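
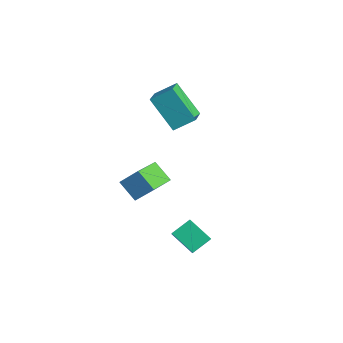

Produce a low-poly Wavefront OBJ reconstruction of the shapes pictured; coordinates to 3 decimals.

v 2.062 -1.996 -1.755
v 2.108 -1.001 -1.18
v 3.203 -1.582 -2.565
v 3.25 -0.587 -1.99
v 2.87 -2.533 -0.89
v 2.917 -1.538 -0.315
v 4.012 -2.119 -1.7
v 4.058 -1.124 -1.125
v -3.977 1.052 3.537
v -2.85 0.032 4.152
v -3.462 2.038 4.228
v -2.335 1.018 4.844
v -2.645 1.522 1.876
v -1.518 0.502 2.492
v -2.13 2.508 2.568
v -1.003 1.488 3.183
v 0.49 -3.015 0.123
v -0.471 -3.265 0.947
v -0.462 -1.419 -0.502
v -1.422 -1.669 0.322
v 1.062 -2.331 0.998
v 0.102 -2.581 1.822
v 0.111 -0.735 0.373
v -0.85 -0.985 1.197
f 2 4 1
f 5 2 1
f 1 4 3
f 3 5 1
f 2 8 4
f 6 2 5
f 6 8 2
f 4 8 3
f 7 5 3
f 3 8 7
f 7 6 5
f 8 6 7
f 10 12 9
f 13 10 9
f 9 12 11
f 11 13 9
f 10 16 12
f 14 10 13
f 14 16 10
f 12 16 11
f 15 13 11
f 11 16 15
f 15 14 13
f 16 14 15
f 18 20 17
f 21 18 17
f 17 20 19
f 19 21 17
f 18 24 20
f 22 18 21
f 22 24 18
f 20 24 19
f 23 21 19
f 19 24 23
f 23 22 21
f 24 22 23



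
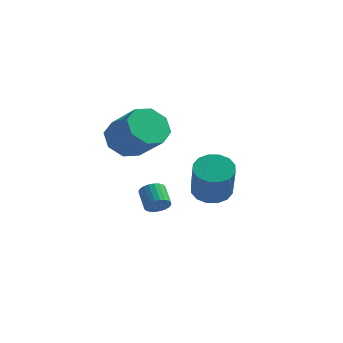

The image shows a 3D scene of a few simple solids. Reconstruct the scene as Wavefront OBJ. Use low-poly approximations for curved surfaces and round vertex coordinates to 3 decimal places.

v -3.326 2.683 -2.348
v -2.924 2.614 -1.881
v -3.572 3.268 -1.226
v -3.974 3.337 -1.692
v -2.836 2.811 -1.991
v -3.484 3.465 -1.335
v -2.822 2.989 -2.154
v -3.47 3.643 -1.499
v -2.886 3.119 -2.348
v -3.534 3.774 -1.693
v -3.016 3.184 -2.541
v -3.664 3.838 -1.886
v -3.194 3.172 -2.705
v -3.842 3.826 -2.05
v -3.391 3.086 -2.814
v -4.039 3.74 -2.159
v -3.579 2.938 -2.853
v -4.227 3.592 -2.198
v -3.728 2.752 -2.814
v -4.376 3.406 -2.159
v -3.816 2.555 -2.705
v -4.464 3.209 -2.049
v -3.83 2.377 -2.541
v -4.478 3.031 -1.886
v -3.766 2.246 -2.347
v -4.414 2.901 -1.692
v -3.636 2.182 -2.154
v -4.284 2.836 -1.499
v -3.458 2.194 -1.99
v -4.106 2.848 -1.335
v -3.261 2.28 -1.881
v -3.909 2.934 -1.226
v -3.073 2.428 -1.842
v -3.721 3.082 -1.187
v -0.555 2.486 -0.733
v 0.321 2.75 -0.898
v 0.972 1.677 0.849
v 0.095 1.414 1.013
v 0.138 3.095 -0.617
v 0.788 2.023 1.129
v -0.231 3.278 -0.368
v 0.419 2.205 1.378
v -0.687 3.248 -0.216
v -0.037 2.176 1.53
v -1.108 3.014 -0.203
v -0.457 1.942 1.543
v -1.38 2.639 -0.332
v -0.73 1.567 1.414
v -1.432 2.223 -0.569
v -0.781 1.15 1.178
v -1.248 1.877 -0.849
v -0.598 0.805 0.897
v -0.879 1.695 -1.098
v -0.229 0.622 0.648
v -0.423 1.724 -1.25
v 0.227 0.652 0.496
v -0.003 1.958 -1.263
v 0.648 0.886 0.483
v 0.27 2.333 -1.134
v 0.92 1.261 0.612
v -3.783 0.657 2.311
v -3.104 0.639 1.458
v -1.638 0.086 2.637
v -2.317 0.103 3.489
v -3.125 1.384 1.834
v -1.66 0.83 3.013
v -3.531 1.702 2.489
v -2.066 1.149 3.668
v -4.085 1.409 3.04
v -2.62 0.855 4.218
v -4.462 0.674 3.163
v -2.996 0.121 4.342
v -4.44 -0.07 2.787
v -2.975 -0.624 3.966
v -4.034 -0.389 2.132
v -2.569 -0.942 3.311
v -3.48 -0.095 1.582
v -2.015 -0.649 2.76
f 2 1 5
f 2 5 3
f 3 5 6
f 3 6 4
f 5 1 7
f 5 7 6
f 6 7 8
f 6 8 4
f 7 1 9
f 7 9 8
f 8 9 10
f 8 10 4
f 9 1 11
f 9 11 10
f 10 11 12
f 10 12 4
f 11 1 13
f 11 13 12
f 12 13 14
f 12 14 4
f 13 1 15
f 13 15 14
f 14 15 16
f 14 16 4
f 15 1 17
f 15 17 16
f 16 17 18
f 16 18 4
f 17 1 19
f 17 19 18
f 18 19 20
f 18 20 4
f 19 1 21
f 19 21 20
f 20 21 22
f 20 22 4
f 21 1 23
f 21 23 22
f 22 23 24
f 22 24 4
f 23 1 25
f 23 25 24
f 24 25 26
f 24 26 4
f 25 1 27
f 25 27 26
f 26 27 28
f 26 28 4
f 27 1 29
f 27 29 28
f 28 29 30
f 28 30 4
f 29 1 31
f 29 31 30
f 30 31 32
f 30 32 4
f 31 1 33
f 31 33 32
f 32 33 34
f 32 34 4
f 33 1 2
f 33 2 34
f 34 2 3
f 34 3 4
f 36 35 39
f 36 39 37
f 37 39 40
f 37 40 38
f 39 35 41
f 39 41 40
f 40 41 42
f 40 42 38
f 41 35 43
f 41 43 42
f 42 43 44
f 42 44 38
f 43 35 45
f 43 45 44
f 44 45 46
f 44 46 38
f 45 35 47
f 45 47 46
f 46 47 48
f 46 48 38
f 47 35 49
f 47 49 48
f 48 49 50
f 48 50 38
f 49 35 51
f 49 51 50
f 50 51 52
f 50 52 38
f 51 35 53
f 51 53 52
f 52 53 54
f 52 54 38
f 53 35 55
f 53 55 54
f 54 55 56
f 54 56 38
f 55 35 57
f 55 57 56
f 56 57 58
f 56 58 38
f 57 35 59
f 57 59 58
f 58 59 60
f 58 60 38
f 59 35 36
f 59 36 60
f 60 36 37
f 60 37 38
f 62 61 65
f 62 65 63
f 63 65 66
f 63 66 64
f 65 61 67
f 65 67 66
f 66 67 68
f 66 68 64
f 67 61 69
f 67 69 68
f 68 69 70
f 68 70 64
f 69 61 71
f 69 71 70
f 70 71 72
f 70 72 64
f 71 61 73
f 71 73 72
f 72 73 74
f 72 74 64
f 73 61 75
f 73 75 74
f 74 75 76
f 74 76 64
f 75 61 77
f 75 77 76
f 76 77 78
f 76 78 64
f 77 61 62
f 77 62 78
f 78 62 63
f 78 63 64



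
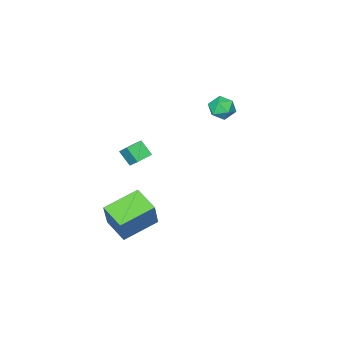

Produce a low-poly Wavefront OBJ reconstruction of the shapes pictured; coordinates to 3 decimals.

v -3.684 -0.889 1.569
v -3.116 -1.174 2.12
v -4.684 -1.426 2.32
v -4.116 -1.711 2.871
v -4.258 -0.885 2.803
v -3.64 -0.553 2.338
v -4.16 -2.047 2.102
v -3.542 -1.715 1.637
v -3.41 -1.89 2.45
v -3.471 -1.171 2.883
v -4.329 -1.429 1.557
v -4.39 -0.71 1.99
v 2.765 -0.942 2.61
v 2.86 -0.236 3.284
v 2.687 -0.227 1.873
v 2.782 0.478 2.546
v 3.718 -0.958 2.494
v 3.813 -0.253 3.167
v 3.64 -0.244 1.756
v 3.735 0.462 2.43
v 1.288 -2.052 -3.435
v 1.964 -1.549 -1.654
v 1.461 -0.549 -3.925
v 2.138 -0.046 -2.145
v 3.302 -2.494 -4.075
v 3.979 -1.991 -2.295
v 3.476 -0.991 -4.566
v 4.152 -0.488 -2.785
f 1 12 6
f 1 6 2
f 1 2 8
f 1 8 11
f 1 11 12
f 2 6 10
f 6 12 5
f 12 11 3
f 11 8 7
f 8 2 9
f 4 10 5
f 4 5 3
f 4 3 7
f 4 7 9
f 4 9 10
f 5 10 6
f 3 5 12
f 7 3 11
f 9 7 8
f 10 9 2
f 14 16 13
f 17 14 13
f 13 16 15
f 15 17 13
f 14 20 16
f 18 14 17
f 18 20 14
f 16 20 15
f 19 17 15
f 15 20 19
f 19 18 17
f 20 18 19
f 22 24 21
f 25 22 21
f 21 24 23
f 23 25 21
f 22 28 24
f 26 22 25
f 26 28 22
f 24 28 23
f 27 25 23
f 23 28 27
f 27 26 25
f 28 26 27



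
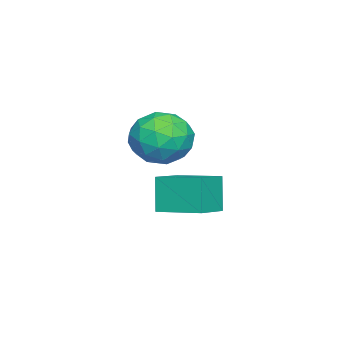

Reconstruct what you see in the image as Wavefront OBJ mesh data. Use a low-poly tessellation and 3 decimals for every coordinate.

v -3.148 3.899 0.843
v -2.57 4.609 0.711
v -2.09 2.951 0.369
v -1.512 3.661 0.237
v -1.754 3.414 1.095
v -2.407 4 1.389
v -2.253 3.56 -0.309
v -2.906 4.146 -0.015
v -2.017 4.4 -0
v -1.708 4.31 0.867
v -2.952 3.25 0.213
v -2.643 3.16 1.08
v -2.951 4.337 0.819
v -1.709 3.223 0.261
v -1.85 3.078 0.766
v -1.511 3.495 0.688
v -2.856 3.979 1.217
v -2.516 4.397 1.139
v -2.036 3.694 1.365
v -2.144 3.163 -0.059
v -1.804 3.581 -0.137
v -3.149 4.065 0.392
v -2.81 4.482 0.314
v -2.624 3.866 -0.285
v -2.287 4.632 0.323
v -1.665 4.075 0.044
v -2.101 4.015 -0.276
v -2.485 4.359 -0.104
v -2.105 4.579 0.833
v -1.484 4.022 0.554
v -1.626 3.876 1.059
v -2.01 4.221 1.231
v -1.78 4.456 0.415
v -3.176 3.538 0.526
v -2.555 2.981 0.247
v -2.65 3.339 -0.151
v -3.034 3.684 0.021
v -2.995 3.485 1.036
v -2.373 2.928 0.757
v -2.175 3.201 1.184
v -2.559 3.545 1.356
v -2.88 3.104 0.665
v -4.411 3.465 -3.027
v -4.809 3.31 -1.905
v -4.182 4.85 -2.754
v -4.58 4.695 -1.633
v -3.36 3.225 -2.687
v -3.758 3.07 -1.566
v -3.131 4.61 -2.415
v -3.529 4.455 -1.293
f 1 38 17
f 38 12 41
f 17 41 6
f 38 41 17
f 1 17 13
f 17 6 18
f 13 18 2
f 17 18 13
f 1 13 22
f 13 2 23
f 22 23 8
f 13 23 22
f 1 22 34
f 22 8 37
f 34 37 11
f 22 37 34
f 1 34 38
f 34 11 42
f 38 42 12
f 34 42 38
f 2 18 29
f 18 6 32
f 29 32 10
f 18 32 29
f 6 41 19
f 41 12 40
f 19 40 5
f 41 40 19
f 12 42 39
f 42 11 35
f 39 35 3
f 42 35 39
f 11 37 36
f 37 8 24
f 36 24 7
f 37 24 36
f 8 23 28
f 23 2 25
f 28 25 9
f 23 25 28
f 4 30 16
f 30 10 31
f 16 31 5
f 30 31 16
f 4 16 14
f 16 5 15
f 14 15 3
f 16 15 14
f 4 14 21
f 14 3 20
f 21 20 7
f 14 20 21
f 4 21 26
f 21 7 27
f 26 27 9
f 21 27 26
f 4 26 30
f 26 9 33
f 30 33 10
f 26 33 30
f 5 31 19
f 31 10 32
f 19 32 6
f 31 32 19
f 3 15 39
f 15 5 40
f 39 40 12
f 15 40 39
f 7 20 36
f 20 3 35
f 36 35 11
f 20 35 36
f 9 27 28
f 27 7 24
f 28 24 8
f 27 24 28
f 10 33 29
f 33 9 25
f 29 25 2
f 33 25 29
f 44 46 43
f 47 44 43
f 43 46 45
f 45 47 43
f 44 50 46
f 48 44 47
f 48 50 44
f 46 50 45
f 49 47 45
f 45 50 49
f 49 48 47
f 50 48 49



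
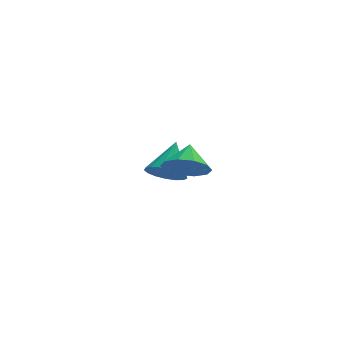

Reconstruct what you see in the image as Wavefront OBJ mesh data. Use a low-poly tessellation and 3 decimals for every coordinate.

v 1.345 -1.435 3.308
v 2.071 -1.944 3.725
v 1.595 -0.485 4.032
v 2.3 -1.644 3.251
v 2.164 -1.264 2.8
v 1.715 -0.95 2.542
v 1.125 -0.821 2.577
v 0.618 -0.926 2.892
v 0.389 -1.226 3.366
v 0.525 -1.606 3.817
v 0.974 -1.92 4.075
v 1.564 -2.049 4.04
v 1.044 3.307 0.189
v 1.833 2.863 0.275
v 1.596 4.513 1.331
v 1.905 3.141 -0.052
v 1.78 3.457 -0.325
v 1.485 3.738 -0.48
v 1.09 3.921 -0.481
v 0.684 3.963 -0.329
v 0.36 3.855 -0.058
v 0.193 3.621 0.269
v 0.221 3.316 0.578
v 0.437 3.008 0.798
v 0.792 2.769 0.879
v 1.205 2.653 0.801
v 1.581 2.687 0.583
f 2 1 4
f 2 4 3
f 4 1 5
f 4 5 3
f 5 1 6
f 5 6 3
f 6 1 7
f 6 7 3
f 7 1 8
f 7 8 3
f 8 1 9
f 8 9 3
f 9 1 10
f 9 10 3
f 10 1 11
f 10 11 3
f 11 1 12
f 11 12 3
f 12 1 2
f 12 2 3
f 14 13 16
f 14 16 15
f 16 13 17
f 16 17 15
f 17 13 18
f 17 18 15
f 18 13 19
f 18 19 15
f 19 13 20
f 19 20 15
f 20 13 21
f 20 21 15
f 21 13 22
f 21 22 15
f 22 13 23
f 22 23 15
f 23 13 24
f 23 24 15
f 24 13 25
f 24 25 15
f 25 13 26
f 25 26 15
f 26 13 27
f 26 27 15
f 27 13 14
f 27 14 15



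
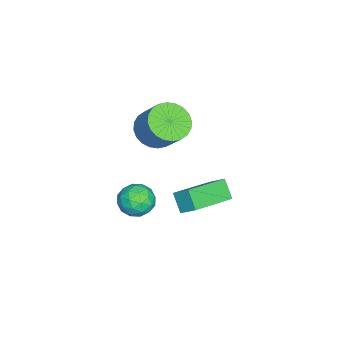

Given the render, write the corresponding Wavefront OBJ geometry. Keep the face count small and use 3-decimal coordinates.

v 0.711 -0.265 -0.872
v 0.931 0.366 -0.33
v -0.891 0.739 -1.39
v -0.671 1.37 -0.849
v 1.191 0.15 -1.551
v 1.411 0.781 -1.01
v -0.411 1.154 -2.07
v -0.191 1.785 -1.528
v 2.176 -0.792 0.093
v 2.709 -1.24 -0.23
v 1.291 -1.38 -0.55
v 1.824 -1.828 -0.873
v 1.663 -1.901 -0.126
v 2.209 -1.538 0.271
v 1.791 -1.082 -1.051
v 2.337 -0.719 -0.654
v 2.471 -1.419 -0.937
v 2.392 -1.926 -0.365
v 1.608 -0.694 -0.415
v 1.529 -1.201 0.157
v 2.52 -0.964 -0.012
v 1.48 -1.656 -0.768
v 1.385 -1.699 -0.329
v 1.698 -1.962 -0.519
v 2.226 -1.139 0.283
v 2.539 -1.403 0.093
v 1.925 -1.791 0.154
v 1.461 -1.217 -0.873
v 1.774 -1.481 -1.063
v 2.302 -0.658 -0.261
v 2.615 -0.921 -0.451
v 2.075 -0.829 -0.934
v 2.693 -1.333 -0.617
v 2.174 -1.679 -0.996
v 2.154 -1.241 -1.1
v 2.475 -1.027 -0.866
v 2.647 -1.631 -0.281
v 2.127 -1.976 -0.66
v 2.032 -2.019 -0.221
v 2.353 -1.806 0.013
v 2.507 -1.736 -0.697
v 1.873 -0.644 -0.12
v 1.353 -0.989 -0.499
v 1.647 -0.814 -0.793
v 1.968 -0.601 -0.559
v 1.826 -0.941 0.216
v 1.307 -1.287 -0.163
v 1.525 -1.593 0.086
v 1.846 -1.379 0.32
v 1.493 -0.884 -0.083
v -2.763 -1.914 -0.348
v -1.949 -1.922 -0.777
v -1.364 -1.175 0.319
v -2.177 -1.166 0.748
v -2.093 -1.619 -0.906
v -1.508 -0.872 0.19
v -2.339 -1.362 -0.95
v -1.754 -0.615 0.146
v -2.65 -1.188 -0.903
v -2.064 -0.441 0.194
v -2.977 -1.125 -0.771
v -2.392 -0.378 0.325
v -3.273 -1.182 -0.574
v -2.687 -0.435 0.522
v -3.49 -1.35 -0.344
v -2.905 -0.603 0.753
v -3.597 -1.604 -0.114
v -3.012 -0.857 0.983
v -3.576 -1.905 0.081
v -2.991 -1.158 1.177
v -3.432 -2.208 0.21
v -2.847 -1.461 1.306
v -3.186 -2.465 0.254
v -2.601 -1.718 1.35
v -2.876 -2.639 0.206
v -2.29 -1.892 1.303
v -2.548 -2.702 0.075
v -1.963 -1.955 1.171
v -2.253 -2.645 -0.122
v -1.667 -1.898 0.974
v -2.035 -2.477 -0.353
v -1.45 -1.73 0.744
v -1.928 -2.223 -0.583
v -1.343 -1.476 0.514
f 2 4 1
f 5 2 1
f 1 4 3
f 3 5 1
f 2 8 4
f 6 2 5
f 6 8 2
f 4 8 3
f 7 5 3
f 3 8 7
f 7 6 5
f 8 6 7
f 9 46 25
f 46 20 49
f 25 49 14
f 46 49 25
f 9 25 21
f 25 14 26
f 21 26 10
f 25 26 21
f 9 21 30
f 21 10 31
f 30 31 16
f 21 31 30
f 9 30 42
f 30 16 45
f 42 45 19
f 30 45 42
f 9 42 46
f 42 19 50
f 46 50 20
f 42 50 46
f 10 26 37
f 26 14 40
f 37 40 18
f 26 40 37
f 14 49 27
f 49 20 48
f 27 48 13
f 49 48 27
f 20 50 47
f 50 19 43
f 47 43 11
f 50 43 47
f 19 45 44
f 45 16 32
f 44 32 15
f 45 32 44
f 16 31 36
f 31 10 33
f 36 33 17
f 31 33 36
f 12 38 24
f 38 18 39
f 24 39 13
f 38 39 24
f 12 24 22
f 24 13 23
f 22 23 11
f 24 23 22
f 12 22 29
f 22 11 28
f 29 28 15
f 22 28 29
f 12 29 34
f 29 15 35
f 34 35 17
f 29 35 34
f 12 34 38
f 34 17 41
f 38 41 18
f 34 41 38
f 13 39 27
f 39 18 40
f 27 40 14
f 39 40 27
f 11 23 47
f 23 13 48
f 47 48 20
f 23 48 47
f 15 28 44
f 28 11 43
f 44 43 19
f 28 43 44
f 17 35 36
f 35 15 32
f 36 32 16
f 35 32 36
f 18 41 37
f 41 17 33
f 37 33 10
f 41 33 37
f 52 51 55
f 52 55 53
f 53 55 56
f 53 56 54
f 55 51 57
f 55 57 56
f 56 57 58
f 56 58 54
f 57 51 59
f 57 59 58
f 58 59 60
f 58 60 54
f 59 51 61
f 59 61 60
f 60 61 62
f 60 62 54
f 61 51 63
f 61 63 62
f 62 63 64
f 62 64 54
f 63 51 65
f 63 65 64
f 64 65 66
f 64 66 54
f 65 51 67
f 65 67 66
f 66 67 68
f 66 68 54
f 67 51 69
f 67 69 68
f 68 69 70
f 68 70 54
f 69 51 71
f 69 71 70
f 70 71 72
f 70 72 54
f 71 51 73
f 71 73 72
f 72 73 74
f 72 74 54
f 73 51 75
f 73 75 74
f 74 75 76
f 74 76 54
f 75 51 77
f 75 77 76
f 76 77 78
f 76 78 54
f 77 51 79
f 77 79 78
f 78 79 80
f 78 80 54
f 79 51 81
f 79 81 80
f 80 81 82
f 80 82 54
f 81 51 83
f 81 83 82
f 82 83 84
f 82 84 54
f 83 51 52
f 83 52 84
f 84 52 53
f 84 53 54



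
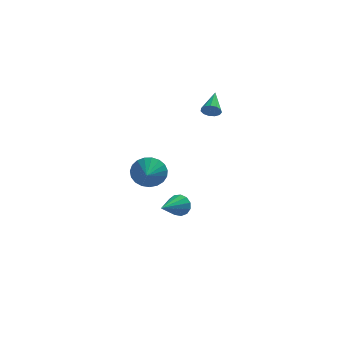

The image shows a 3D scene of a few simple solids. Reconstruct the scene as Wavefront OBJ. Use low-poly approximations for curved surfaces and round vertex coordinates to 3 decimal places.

v -1.735 0.222 -0.184
v -1.307 -0.088 -0.986
v -1.805 -0.982 0.244
v -0.995 -0.021 -0.746
v -0.811 0.089 -0.409
v -0.787 0.221 -0.033
v -0.927 0.353 0.317
v -1.206 0.463 0.58
v -1.577 0.531 0.711
v -1.975 0.546 0.687
v -2.332 0.505 0.513
v -2.585 0.414 0.218
v -2.692 0.291 -0.147
v -2.633 0.155 -0.518
v -2.419 0.032 -0.831
v -2.086 -0.059 -1.032
v -1.693 -0.102 -1.087
v 1.396 2.175 3.256
v 1.83 2.262 2.931
v 1.604 3.545 3.904
v 1.584 2.372 2.778
v 1.278 2.419 2.778
v 1.009 2.388 2.929
v 0.863 2.29 3.184
v 0.886 2.155 3.462
v 1.071 2.026 3.675
v 1.359 1.945 3.754
v 1.659 1.936 3.676
v 1.875 2.004 3.464
v 1.939 2.125 3.186
v -0.233 2.572 -4.019
v 0.16 2.585 -3.428
v -1.147 1.108 -3.381
v -0.159 2.815 -3.356
v -0.502 2.968 -3.496
v -0.758 2.996 -3.801
v -0.848 2.888 -4.176
v -0.743 2.68 -4.501
v -0.475 2.438 -4.673
v -0.131 2.238 -4.638
v 0.182 2.144 -4.406
v 0.362 2.185 -4.051
v 0.354 2.35 -3.687
f 2 1 4
f 2 4 3
f 4 1 5
f 4 5 3
f 5 1 6
f 5 6 3
f 6 1 7
f 6 7 3
f 7 1 8
f 7 8 3
f 8 1 9
f 8 9 3
f 9 1 10
f 9 10 3
f 10 1 11
f 10 11 3
f 11 1 12
f 11 12 3
f 12 1 13
f 12 13 3
f 13 1 14
f 13 14 3
f 14 1 15
f 14 15 3
f 15 1 16
f 15 16 3
f 16 1 17
f 16 17 3
f 17 1 2
f 17 2 3
f 19 18 21
f 19 21 20
f 21 18 22
f 21 22 20
f 22 18 23
f 22 23 20
f 23 18 24
f 23 24 20
f 24 18 25
f 24 25 20
f 25 18 26
f 25 26 20
f 26 18 27
f 26 27 20
f 27 18 28
f 27 28 20
f 28 18 29
f 28 29 20
f 29 18 30
f 29 30 20
f 30 18 19
f 30 19 20
f 32 31 34
f 32 34 33
f 34 31 35
f 34 35 33
f 35 31 36
f 35 36 33
f 36 31 37
f 36 37 33
f 37 31 38
f 37 38 33
f 38 31 39
f 38 39 33
f 39 31 40
f 39 40 33
f 40 31 41
f 40 41 33
f 41 31 42
f 41 42 33
f 42 31 43
f 42 43 33
f 43 31 32
f 43 32 33



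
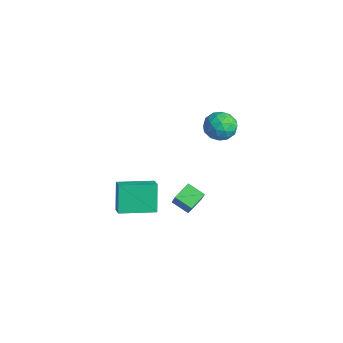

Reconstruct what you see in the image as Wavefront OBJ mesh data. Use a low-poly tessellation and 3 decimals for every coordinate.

v 2.445 4.598 3.746
v 3.213 4.004 3.632
v 1.467 3.396 3.428
v 2.235 2.802 3.314
v 2.011 3.146 4.201
v 2.616 3.889 4.398
v 2.064 3.511 2.662
v 2.669 4.254 2.859
v 2.978 3.331 2.962
v 2.945 3.106 3.913
v 1.735 4.294 3.147
v 1.702 4.069 4.098
v 2.915 4.407 3.717
v 1.765 2.993 3.343
v 1.633 3.196 3.864
v 2.085 2.847 3.797
v 2.564 4.339 4.167
v 3.015 3.99 4.1
v 2.309 3.486 4.434
v 1.665 3.41 2.96
v 2.116 3.061 2.893
v 2.595 4.553 3.263
v 3.047 4.204 3.196
v 2.371 3.914 2.626
v 3.228 3.662 3.256
v 2.653 2.955 3.069
v 2.553 3.372 2.686
v 2.908 3.809 2.802
v 3.209 3.53 3.815
v 2.634 2.823 3.628
v 2.502 3.026 4.15
v 2.857 3.462 4.265
v 3.07 3.134 3.421
v 2.046 4.577 3.432
v 1.471 3.87 3.245
v 1.823 3.938 2.795
v 2.178 4.374 2.91
v 2.027 4.445 3.991
v 1.452 3.738 3.804
v 1.772 3.591 4.258
v 2.127 4.028 4.374
v 1.61 4.266 3.639
v -0.951 -0.933 -4.326
v -1.726 -0.52 -2.663
v -0.302 1.096 -4.527
v -1.077 1.509 -2.864
v -0.143 -1.149 -3.896
v -0.918 -0.736 -2.233
v 0.506 0.88 -4.097
v -0.269 1.293 -2.434
v 2.446 0.79 -1.62
v 3.11 0.643 -0.607
v 2.029 1.788 -1.201
v 2.693 1.641 -0.188
v 3.287 1.339 -2.092
v 3.951 1.192 -1.079
v 2.87 2.337 -1.673
v 3.534 2.19 -0.66
f 1 38 17
f 38 12 41
f 17 41 6
f 38 41 17
f 1 17 13
f 17 6 18
f 13 18 2
f 17 18 13
f 1 13 22
f 13 2 23
f 22 23 8
f 13 23 22
f 1 22 34
f 22 8 37
f 34 37 11
f 22 37 34
f 1 34 38
f 34 11 42
f 38 42 12
f 34 42 38
f 2 18 29
f 18 6 32
f 29 32 10
f 18 32 29
f 6 41 19
f 41 12 40
f 19 40 5
f 41 40 19
f 12 42 39
f 42 11 35
f 39 35 3
f 42 35 39
f 11 37 36
f 37 8 24
f 36 24 7
f 37 24 36
f 8 23 28
f 23 2 25
f 28 25 9
f 23 25 28
f 4 30 16
f 30 10 31
f 16 31 5
f 30 31 16
f 4 16 14
f 16 5 15
f 14 15 3
f 16 15 14
f 4 14 21
f 14 3 20
f 21 20 7
f 14 20 21
f 4 21 26
f 21 7 27
f 26 27 9
f 21 27 26
f 4 26 30
f 26 9 33
f 30 33 10
f 26 33 30
f 5 31 19
f 31 10 32
f 19 32 6
f 31 32 19
f 3 15 39
f 15 5 40
f 39 40 12
f 15 40 39
f 7 20 36
f 20 3 35
f 36 35 11
f 20 35 36
f 9 27 28
f 27 7 24
f 28 24 8
f 27 24 28
f 10 33 29
f 33 9 25
f 29 25 2
f 33 25 29
f 44 46 43
f 47 44 43
f 43 46 45
f 45 47 43
f 44 50 46
f 48 44 47
f 48 50 44
f 46 50 45
f 49 47 45
f 45 50 49
f 49 48 47
f 50 48 49
f 52 54 51
f 55 52 51
f 51 54 53
f 53 55 51
f 52 58 54
f 56 52 55
f 56 58 52
f 54 58 53
f 57 55 53
f 53 58 57
f 57 56 55
f 58 56 57



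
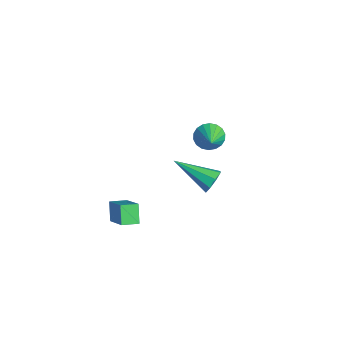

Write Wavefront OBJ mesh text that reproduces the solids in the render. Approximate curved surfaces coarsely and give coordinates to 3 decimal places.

v 4.29 0.626 -0.277
v 4.669 0.61 0.287
v 2.93 -0.746 0.597
v 4.304 0.981 0.303
v 3.931 1.144 -0.022
v 3.768 1.004 -0.495
v 3.911 0.642 -0.841
v 4.275 0.271 -0.857
v 4.648 0.108 -0.533
v 4.811 0.248 -0.059
v -2.253 3.362 -4.186
v -1.79 3.521 -4.831
v -1.087 2.938 -3.454
v -1.788 3.834 -4.652
v -1.878 4.054 -4.381
v -2.043 4.136 -4.071
v -2.249 4.066 -3.784
v -2.455 3.856 -3.576
v -2.622 3.548 -3.489
v -2.716 3.204 -3.54
v -2.717 2.891 -3.719
v -2.627 2.671 -3.991
v -2.463 2.589 -4.3
v -2.257 2.659 -4.588
v -2.05 2.869 -4.795
v -1.883 3.177 -4.882
v 1.944 -3.572 -2.427
v 3.401 -3.573 -1.207
v 2.061 -2.742 -2.566
v 3.518 -2.743 -1.347
v 2.602 -3.797 -3.213
v 4.059 -3.798 -1.994
v 2.719 -2.967 -3.353
v 4.176 -2.968 -2.133
f 2 1 4
f 2 4 3
f 4 1 5
f 4 5 3
f 5 1 6
f 5 6 3
f 6 1 7
f 6 7 3
f 7 1 8
f 7 8 3
f 8 1 9
f 8 9 3
f 9 1 10
f 9 10 3
f 10 1 2
f 10 2 3
f 12 11 14
f 12 14 13
f 14 11 15
f 14 15 13
f 15 11 16
f 15 16 13
f 16 11 17
f 16 17 13
f 17 11 18
f 17 18 13
f 18 11 19
f 18 19 13
f 19 11 20
f 19 20 13
f 20 11 21
f 20 21 13
f 21 11 22
f 21 22 13
f 22 11 23
f 22 23 13
f 23 11 24
f 23 24 13
f 24 11 25
f 24 25 13
f 25 11 26
f 25 26 13
f 26 11 12
f 26 12 13
f 28 30 27
f 31 28 27
f 27 30 29
f 29 31 27
f 28 34 30
f 32 28 31
f 32 34 28
f 30 34 29
f 33 31 29
f 29 34 33
f 33 32 31
f 34 32 33



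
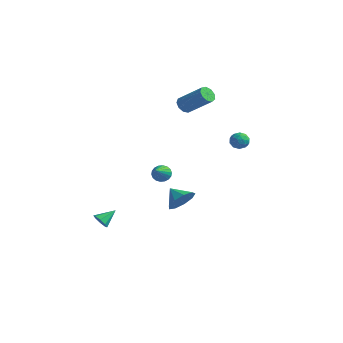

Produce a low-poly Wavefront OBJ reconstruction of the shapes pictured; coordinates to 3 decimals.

v -0.843 3.707 3.248
v -0.501 4.01 2.785
v 1.145 4.235 4.15
v 0.803 3.933 4.612
v -0.736 4.306 3.019
v 0.911 4.532 4.384
v -1.02 4.322 3.36
v 0.626 4.548 4.725
v -1.222 4.051 3.649
v 0.424 4.276 5.013
v -1.247 3.619 3.749
v 0.399 3.844 5.114
v -1.082 3.228 3.616
v 0.564 3.453 4.98
v -0.806 3.061 3.31
v 0.84 3.287 4.674
v -0.547 3.197 2.975
v 1.099 3.423 4.339
v -0.427 3.572 2.768
v 1.22 3.797 4.132
v 2.084 -2.848 1.052
v 2.616 -2.863 0.734
v 2.776 -4.452 2.288
v 2.671 -2.684 0.937
v 2.609 -2.537 1.162
v 2.444 -2.452 1.365
v 2.207 -2.445 1.507
v 1.946 -2.518 1.558
v 1.712 -2.656 1.509
v 1.552 -2.832 1.37
v 1.498 -3.012 1.167
v 1.559 -3.159 0.942
v 1.725 -3.244 0.739
v 1.962 -3.251 0.597
v 2.223 -3.178 0.546
v 2.457 -3.04 0.595
v -1.592 -4.141 -3.778
v -1.315 -4.503 -3.357
v -1.188 -3.119 -3.162
v -1.03 -4.397 -3.721
v -1.074 -4.141 -4.118
v -1.421 -3.885 -4.316
v -1.868 -3.779 -4.198
v -2.154 -3.886 -3.834
v -2.11 -4.142 -3.437
v -1.762 -4.398 -3.24
v 4.037 3.581 1.941
v 4.239 3.241 1.397
v 3.341 2.779 2.183
v 3.543 2.439 1.639
v 3.96 2.517 2.161
v 4.391 3.012 2.011
v 3.189 3.008 1.569
v 3.62 3.503 1.419
v 3.715 2.887 1.166
v 4.191 2.583 1.532
v 3.389 3.437 2.048
v 3.865 3.133 2.414
v 4.199 3.481 1.648
v 3.381 2.539 1.932
v 3.626 2.585 2.239
v 3.745 2.385 1.919
v 4.288 3.347 2.009
v 4.407 3.147 1.689
v 4.243 2.721 2.138
v 3.173 2.873 1.891
v 3.292 2.673 1.571
v 3.835 3.635 1.661
v 3.954 3.435 1.341
v 3.337 3.299 1.442
v 4.01 3.073 1.192
v 3.601 2.602 1.335
v 3.393 2.936 1.293
v 3.646 3.227 1.206
v 4.29 2.895 1.407
v 3.881 2.424 1.55
v 4.126 2.469 1.856
v 4.379 2.76 1.769
v 3.982 2.687 1.272
v 3.699 3.596 2.03
v 3.29 3.125 2.173
v 3.201 3.26 1.811
v 3.454 3.551 1.724
v 3.979 3.418 2.245
v 3.57 2.947 2.388
v 3.934 2.793 2.374
v 4.187 3.084 2.287
v 3.598 3.333 2.308
v 0.262 1.889 -4.258
v 0.697 1.487 -3.392
v -0.822 2.131 -3.602
v 0.831 2.191 -3.43
v 0.699 2.754 -3.856
v 0.362 2.912 -4.47
v -0.022 2.592 -4.985
v -0.273 1.942 -5.16
v -0.274 1.268 -4.914
v -0.024 0.884 -4.36
v 0.359 0.97 -3.759
f 2 1 5
f 2 5 3
f 3 5 6
f 3 6 4
f 5 1 7
f 5 7 6
f 6 7 8
f 6 8 4
f 7 1 9
f 7 9 8
f 8 9 10
f 8 10 4
f 9 1 11
f 9 11 10
f 10 11 12
f 10 12 4
f 11 1 13
f 11 13 12
f 12 13 14
f 12 14 4
f 13 1 15
f 13 15 14
f 14 15 16
f 14 16 4
f 15 1 17
f 15 17 16
f 16 17 18
f 16 18 4
f 17 1 19
f 17 19 18
f 18 19 20
f 18 20 4
f 19 1 2
f 19 2 20
f 20 2 3
f 20 3 4
f 22 21 24
f 22 24 23
f 24 21 25
f 24 25 23
f 25 21 26
f 25 26 23
f 26 21 27
f 26 27 23
f 27 21 28
f 27 28 23
f 28 21 29
f 28 29 23
f 29 21 30
f 29 30 23
f 30 21 31
f 30 31 23
f 31 21 32
f 31 32 23
f 32 21 33
f 32 33 23
f 33 21 34
f 33 34 23
f 34 21 35
f 34 35 23
f 35 21 36
f 35 36 23
f 36 21 22
f 36 22 23
f 38 37 40
f 38 40 39
f 40 37 41
f 40 41 39
f 41 37 42
f 41 42 39
f 42 37 43
f 42 43 39
f 43 37 44
f 43 44 39
f 44 37 45
f 44 45 39
f 45 37 46
f 45 46 39
f 46 37 38
f 46 38 39
f 47 84 63
f 84 58 87
f 63 87 52
f 84 87 63
f 47 63 59
f 63 52 64
f 59 64 48
f 63 64 59
f 47 59 68
f 59 48 69
f 68 69 54
f 59 69 68
f 47 68 80
f 68 54 83
f 80 83 57
f 68 83 80
f 47 80 84
f 80 57 88
f 84 88 58
f 80 88 84
f 48 64 75
f 64 52 78
f 75 78 56
f 64 78 75
f 52 87 65
f 87 58 86
f 65 86 51
f 87 86 65
f 58 88 85
f 88 57 81
f 85 81 49
f 88 81 85
f 57 83 82
f 83 54 70
f 82 70 53
f 83 70 82
f 54 69 74
f 69 48 71
f 74 71 55
f 69 71 74
f 50 76 62
f 76 56 77
f 62 77 51
f 76 77 62
f 50 62 60
f 62 51 61
f 60 61 49
f 62 61 60
f 50 60 67
f 60 49 66
f 67 66 53
f 60 66 67
f 50 67 72
f 67 53 73
f 72 73 55
f 67 73 72
f 50 72 76
f 72 55 79
f 76 79 56
f 72 79 76
f 51 77 65
f 77 56 78
f 65 78 52
f 77 78 65
f 49 61 85
f 61 51 86
f 85 86 58
f 61 86 85
f 53 66 82
f 66 49 81
f 82 81 57
f 66 81 82
f 55 73 74
f 73 53 70
f 74 70 54
f 73 70 74
f 56 79 75
f 79 55 71
f 75 71 48
f 79 71 75
f 90 89 92
f 90 92 91
f 92 89 93
f 92 93 91
f 93 89 94
f 93 94 91
f 94 89 95
f 94 95 91
f 95 89 96
f 95 96 91
f 96 89 97
f 96 97 91
f 97 89 98
f 97 98 91
f 98 89 99
f 98 99 91
f 99 89 90
f 99 90 91



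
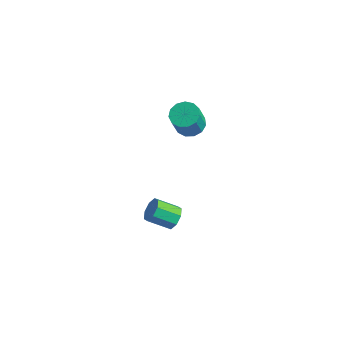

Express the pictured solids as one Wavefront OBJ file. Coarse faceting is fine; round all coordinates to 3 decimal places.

v 0.432 -2.287 -4.274
v 0.932 -2.29 -3.688
v 0.028 -3.175 -2.92
v -0.472 -3.173 -3.506
v 0.539 -1.853 -3.647
v -0.365 -2.738 -2.879
v 0.083 -1.67 -3.973
v -0.821 -2.556 -3.205
v -0.168 -1.849 -4.475
v -1.072 -2.735 -3.707
v -0.068 -2.285 -4.86
v -0.972 -3.17 -4.092
v 0.325 -2.722 -4.901
v -0.579 -3.607 -4.133
v 0.781 -2.904 -4.575
v -0.123 -3.79 -3.807
v 1.032 -2.725 -4.073
v 0.128 -3.611 -3.305
v -0.354 -0.298 2.284
v 0.382 0.136 2.381
v 0.57 -0.507 3.833
v -0.166 -0.942 3.736
v 0.031 0.422 2.553
v 0.219 -0.221 4.006
v -0.442 0.48 2.639
v -0.254 -0.164 4.092
v -0.888 0.29 2.613
v -0.7 -0.353 4.066
v -1.163 -0.086 2.482
v -0.975 -0.729 3.935
v -1.182 -0.53 2.288
v -0.994 -1.173 3.741
v -0.938 -0.9 2.093
v -0.75 -1.543 3.546
v -0.509 -1.079 1.958
v -0.321 -1.722 3.411
v -0.03 -1.01 1.926
v 0.158 -1.654 3.379
v 0.346 -0.716 2.008
v 0.534 -1.359 3.461
v 0.499 -0.288 2.178
v 0.687 -0.931 3.631
f 2 1 5
f 2 5 3
f 3 5 6
f 3 6 4
f 5 1 7
f 5 7 6
f 6 7 8
f 6 8 4
f 7 1 9
f 7 9 8
f 8 9 10
f 8 10 4
f 9 1 11
f 9 11 10
f 10 11 12
f 10 12 4
f 11 1 13
f 11 13 12
f 12 13 14
f 12 14 4
f 13 1 15
f 13 15 14
f 14 15 16
f 14 16 4
f 15 1 17
f 15 17 16
f 16 17 18
f 16 18 4
f 17 1 2
f 17 2 18
f 18 2 3
f 18 3 4
f 20 19 23
f 20 23 21
f 21 23 24
f 21 24 22
f 23 19 25
f 23 25 24
f 24 25 26
f 24 26 22
f 25 19 27
f 25 27 26
f 26 27 28
f 26 28 22
f 27 19 29
f 27 29 28
f 28 29 30
f 28 30 22
f 29 19 31
f 29 31 30
f 30 31 32
f 30 32 22
f 31 19 33
f 31 33 32
f 32 33 34
f 32 34 22
f 33 19 35
f 33 35 34
f 34 35 36
f 34 36 22
f 35 19 37
f 35 37 36
f 36 37 38
f 36 38 22
f 37 19 39
f 37 39 38
f 38 39 40
f 38 40 22
f 39 19 41
f 39 41 40
f 40 41 42
f 40 42 22
f 41 19 20
f 41 20 42
f 42 20 21
f 42 21 22



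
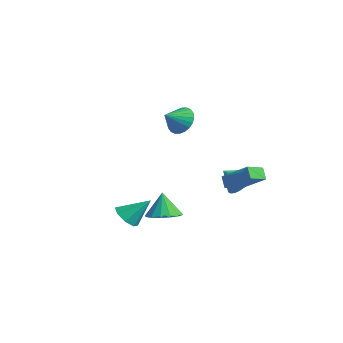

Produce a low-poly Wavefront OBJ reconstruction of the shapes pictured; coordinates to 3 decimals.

v 0.49 1.937 -0.717
v 2.112 2.734 0.483
v 0.202 3.066 -1.078
v 1.824 3.863 0.122
v 1.036 1.857 -1.402
v 2.658 2.654 -0.202
v 0.748 2.986 -1.763
v 2.37 3.783 -0.563
v 0.046 -1.457 -3.351
v 0.653 -0.558 -3.245
v -0.346 -1.383 -1.729
v 0.137 -0.371 -3.378
v -0.403 -0.476 -3.504
v -0.823 -0.843 -3.589
v -1.01 -1.375 -3.61
v -0.914 -1.929 -3.561
v -0.561 -2.356 -3.456
v -0.046 -2.543 -3.323
v 0.494 -2.439 -3.198
v 0.914 -2.071 -3.113
v 1.101 -1.539 -3.092
v 1.006 -0.985 -3.141
v -0.771 3.793 -1.889
v -0.203 4.344 -1.168
v -1.009 2.787 -0.931
v -0.587 4.497 -1.104
v -0.998 4.542 -1.159
v -1.375 4.473 -1.325
v -1.66 4.301 -1.577
v -1.809 4.051 -1.877
v -1.8 3.762 -2.178
v -1.635 3.478 -2.436
v -1.338 3.242 -2.61
v -0.954 3.09 -2.674
v -0.543 3.045 -2.619
v -0.166 3.114 -2.453
v 0.118 3.286 -2.201
v 0.268 3.535 -1.901
v 0.259 3.824 -1.6
v 0.094 4.108 -1.342
v -3.619 1.306 2.454
v -2.779 1.762 2.888
v -3.341 0.134 3.146
v -3.07 1.854 3.161
v -3.444 1.863 3.327
v -3.846 1.787 3.359
v -4.212 1.638 3.254
v -4.489 1.438 3.027
v -4.633 1.219 2.713
v -4.623 1.012 2.359
v -4.46 0.85 2.02
v -4.169 0.758 1.747
v -3.794 0.749 1.581
v -3.393 0.825 1.548
v -3.026 0.975 1.653
v -2.75 1.174 1.88
v -2.606 1.394 2.195
v -2.616 1.601 2.548
v 1.295 -4.302 -2.46
v 2.076 -4.225 -2.922
v 1.925 -3.118 -1.2
v 1.6 -3.758 -3.123
v 0.946 -3.609 -2.936
v 0.496 -3.866 -2.47
v 0.515 -4.379 -1.999
v 0.991 -4.846 -1.797
v 1.645 -4.994 -1.984
v 2.094 -4.737 -2.45
f 2 4 1
f 5 2 1
f 1 4 3
f 3 5 1
f 2 8 4
f 6 2 5
f 6 8 2
f 4 8 3
f 7 5 3
f 3 8 7
f 7 6 5
f 8 6 7
f 10 9 12
f 10 12 11
f 12 9 13
f 12 13 11
f 13 9 14
f 13 14 11
f 14 9 15
f 14 15 11
f 15 9 16
f 15 16 11
f 16 9 17
f 16 17 11
f 17 9 18
f 17 18 11
f 18 9 19
f 18 19 11
f 19 9 20
f 19 20 11
f 20 9 21
f 20 21 11
f 21 9 22
f 21 22 11
f 22 9 10
f 22 10 11
f 24 23 26
f 24 26 25
f 26 23 27
f 26 27 25
f 27 23 28
f 27 28 25
f 28 23 29
f 28 29 25
f 29 23 30
f 29 30 25
f 30 23 31
f 30 31 25
f 31 23 32
f 31 32 25
f 32 23 33
f 32 33 25
f 33 23 34
f 33 34 25
f 34 23 35
f 34 35 25
f 35 23 36
f 35 36 25
f 36 23 37
f 36 37 25
f 37 23 38
f 37 38 25
f 38 23 39
f 38 39 25
f 39 23 40
f 39 40 25
f 40 23 24
f 40 24 25
f 42 41 44
f 42 44 43
f 44 41 45
f 44 45 43
f 45 41 46
f 45 46 43
f 46 41 47
f 46 47 43
f 47 41 48
f 47 48 43
f 48 41 49
f 48 49 43
f 49 41 50
f 49 50 43
f 50 41 51
f 50 51 43
f 51 41 52
f 51 52 43
f 52 41 53
f 52 53 43
f 53 41 54
f 53 54 43
f 54 41 55
f 54 55 43
f 55 41 56
f 55 56 43
f 56 41 57
f 56 57 43
f 57 41 58
f 57 58 43
f 58 41 42
f 58 42 43
f 60 59 62
f 60 62 61
f 62 59 63
f 62 63 61
f 63 59 64
f 63 64 61
f 64 59 65
f 64 65 61
f 65 59 66
f 65 66 61
f 66 59 67
f 66 67 61
f 67 59 68
f 67 68 61
f 68 59 60
f 68 60 61



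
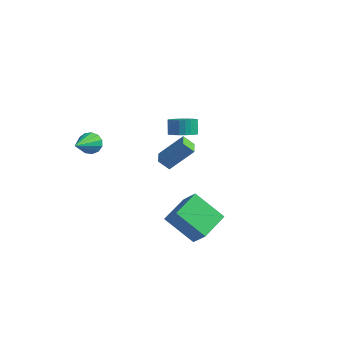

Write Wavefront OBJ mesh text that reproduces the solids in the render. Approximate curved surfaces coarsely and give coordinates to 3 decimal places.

v 2.308 -3.881 -0.702
v 3.238 -4.107 0.32
v 2.253 -2.048 -0.246
v 3.183 -2.274 0.776
v 3.937 -3.486 -2.096
v 4.867 -3.712 -1.074
v 3.882 -1.653 -1.64
v 4.812 -1.879 -0.618
v -2.743 2.386 -1.731
v -1.649 3.313 -0.293
v -3.373 3.282 -1.829
v -2.279 4.209 -0.392
v -2.181 2.711 -2.368
v -1.087 3.638 -0.931
v -2.811 3.607 -2.467
v -1.717 4.534 -1.029
v -3.494 -2.834 2.431
v -3.222 -2.456 3.006
v -3.026 -4.726 3.449
v -3.627 -2.514 3.085
v -3.99 -2.674 2.956
v -4.196 -2.884 2.66
v -4.179 -3.078 2.292
v -3.944 -3.194 1.967
v -3.567 -3.196 1.79
v -3.166 -3.083 1.816
v -2.87 -2.891 2.037
v -2.772 -2.68 2.384
v -2.903 -2.518 2.745
v -0.41 1.582 1.98
v 0.321 1.339 2.339
v 0.021 1.735 3.219
v -0.71 1.978 2.86
v 0.4 1.642 2.23
v 0.1 2.038 3.109
v 0.356 1.936 2.083
v 0.056 2.332 2.962
v 0.195 2.176 1.92
v -0.105 2.572 2.799
v -0.058 2.325 1.766
v -0.358 2.721 2.645
v -0.364 2.362 1.645
v -0.664 2.758 2.524
v -0.678 2.279 1.575
v -0.978 2.675 2.454
v -0.951 2.091 1.567
v -1.251 2.487 2.446
v -1.141 1.825 1.621
v -1.441 2.221 2.501
v -1.22 1.522 1.731
v -1.52 1.918 2.61
v -1.176 1.228 1.878
v -1.476 1.624 2.757
v -1.015 0.988 2.041
v -1.315 1.384 2.92
v -0.762 0.839 2.195
v -1.062 1.235 3.074
v -0.456 0.802 2.316
v -0.756 1.198 3.195
v -0.142 0.885 2.386
v -0.442 1.281 3.265
v 0.131 1.073 2.394
v -0.169 1.469 3.273
f 2 4 1
f 5 2 1
f 1 4 3
f 3 5 1
f 2 8 4
f 6 2 5
f 6 8 2
f 4 8 3
f 7 5 3
f 3 8 7
f 7 6 5
f 8 6 7
f 10 12 9
f 13 10 9
f 9 12 11
f 11 13 9
f 10 16 12
f 14 10 13
f 14 16 10
f 12 16 11
f 15 13 11
f 11 16 15
f 15 14 13
f 16 14 15
f 18 17 20
f 18 20 19
f 20 17 21
f 20 21 19
f 21 17 22
f 21 22 19
f 22 17 23
f 22 23 19
f 23 17 24
f 23 24 19
f 24 17 25
f 24 25 19
f 25 17 26
f 25 26 19
f 26 17 27
f 26 27 19
f 27 17 28
f 27 28 19
f 28 17 29
f 28 29 19
f 29 17 18
f 29 18 19
f 31 30 34
f 31 34 32
f 32 34 35
f 32 35 33
f 34 30 36
f 34 36 35
f 35 36 37
f 35 37 33
f 36 30 38
f 36 38 37
f 37 38 39
f 37 39 33
f 38 30 40
f 38 40 39
f 39 40 41
f 39 41 33
f 40 30 42
f 40 42 41
f 41 42 43
f 41 43 33
f 42 30 44
f 42 44 43
f 43 44 45
f 43 45 33
f 44 30 46
f 44 46 45
f 45 46 47
f 45 47 33
f 46 30 48
f 46 48 47
f 47 48 49
f 47 49 33
f 48 30 50
f 48 50 49
f 49 50 51
f 49 51 33
f 50 30 52
f 50 52 51
f 51 52 53
f 51 53 33
f 52 30 54
f 52 54 53
f 53 54 55
f 53 55 33
f 54 30 56
f 54 56 55
f 55 56 57
f 55 57 33
f 56 30 58
f 56 58 57
f 57 58 59
f 57 59 33
f 58 30 60
f 58 60 59
f 59 60 61
f 59 61 33
f 60 30 62
f 60 62 61
f 61 62 63
f 61 63 33
f 62 30 31
f 62 31 63
f 63 31 32
f 63 32 33



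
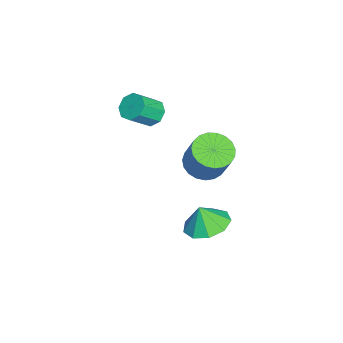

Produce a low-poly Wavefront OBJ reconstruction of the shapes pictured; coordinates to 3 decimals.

v 3.268 -1.245 1.229
v 3.924 -0.79 0.814
v 4.528 -0.381 2.215
v 3.872 -0.835 2.631
v 3.66 -0.528 0.851
v 4.264 -0.119 2.253
v 3.327 -0.39 0.954
v 3.931 0.019 2.356
v 2.985 -0.399 1.105
v 3.589 0.01 2.506
v 2.691 -0.555 1.277
v 3.295 -0.146 2.678
v 2.497 -0.83 1.441
v 3.102 -0.421 2.842
v 2.437 -1.177 1.568
v 3.041 -0.768 2.969
v 2.52 -1.535 1.637
v 3.124 -1.126 3.038
v 2.732 -1.843 1.635
v 3.337 -1.434 3.036
v 3.037 -2.048 1.563
v 3.642 -1.639 2.965
v 3.382 -2.114 1.434
v 3.986 -1.704 2.835
v 3.707 -2.029 1.269
v 4.312 -1.62 2.67
v 3.957 -1.809 1.097
v 4.561 -1.4 2.498
v 4.087 -1.491 0.948
v 4.691 -1.082 2.35
v 4.075 -1.131 0.848
v 4.679 -0.721 2.249
v 3.19 -1.101 -2.977
v 4.099 -1.612 -3.092
v 3.13 -1.439 -1.943
v 4.221 -0.941 -2.866
v 3.861 -0.345 -2.692
v 3.186 -0.103 -2.651
v 2.513 -0.327 -2.763
v 2.156 -0.913 -2.975
v 2.283 -1.587 -3.188
v 2.834 -2.034 -3.303
v 3.552 -2.043 -3.265
v 0.911 -3.566 2.117
v 1.466 -3.177 2.068
v 2.085 -3.945 2.975
v 1.529 -4.334 3.023
v 1.137 -3.009 2.434
v 1.756 -3.777 3.341
v 0.676 -3.167 2.615
v 1.294 -3.936 3.522
v 0.352 -3.559 2.503
v 0.97 -4.328 3.41
v 0.355 -3.955 2.165
v 0.974 -4.723 3.072
v 0.684 -4.123 1.799
v 1.303 -4.891 2.706
v 1.146 -3.964 1.618
v 1.764 -4.733 2.525
v 1.47 -3.572 1.73
v 2.088 -4.341 2.637
f 2 1 5
f 2 5 3
f 3 5 6
f 3 6 4
f 5 1 7
f 5 7 6
f 6 7 8
f 6 8 4
f 7 1 9
f 7 9 8
f 8 9 10
f 8 10 4
f 9 1 11
f 9 11 10
f 10 11 12
f 10 12 4
f 11 1 13
f 11 13 12
f 12 13 14
f 12 14 4
f 13 1 15
f 13 15 14
f 14 15 16
f 14 16 4
f 15 1 17
f 15 17 16
f 16 17 18
f 16 18 4
f 17 1 19
f 17 19 18
f 18 19 20
f 18 20 4
f 19 1 21
f 19 21 20
f 20 21 22
f 20 22 4
f 21 1 23
f 21 23 22
f 22 23 24
f 22 24 4
f 23 1 25
f 23 25 24
f 24 25 26
f 24 26 4
f 25 1 27
f 25 27 26
f 26 27 28
f 26 28 4
f 27 1 29
f 27 29 28
f 28 29 30
f 28 30 4
f 29 1 31
f 29 31 30
f 30 31 32
f 30 32 4
f 31 1 2
f 31 2 32
f 32 2 3
f 32 3 4
f 34 33 36
f 34 36 35
f 36 33 37
f 36 37 35
f 37 33 38
f 37 38 35
f 38 33 39
f 38 39 35
f 39 33 40
f 39 40 35
f 40 33 41
f 40 41 35
f 41 33 42
f 41 42 35
f 42 33 43
f 42 43 35
f 43 33 34
f 43 34 35
f 45 44 48
f 45 48 46
f 46 48 49
f 46 49 47
f 48 44 50
f 48 50 49
f 49 50 51
f 49 51 47
f 50 44 52
f 50 52 51
f 51 52 53
f 51 53 47
f 52 44 54
f 52 54 53
f 53 54 55
f 53 55 47
f 54 44 56
f 54 56 55
f 55 56 57
f 55 57 47
f 56 44 58
f 56 58 57
f 57 58 59
f 57 59 47
f 58 44 60
f 58 60 59
f 59 60 61
f 59 61 47
f 60 44 45
f 60 45 61
f 61 45 46
f 61 46 47



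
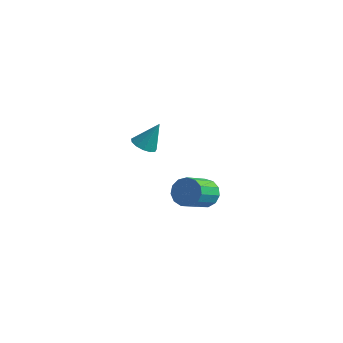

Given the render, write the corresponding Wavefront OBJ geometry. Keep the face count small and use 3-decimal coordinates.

v 1.476 3.844 -3.222
v 2.154 4.166 -2.69
v 2.062 2.537 -1.586
v 1.384 2.216 -2.118
v 1.712 4.334 -2.48
v 1.62 2.705 -1.376
v 1.194 4.347 -2.505
v 1.102 2.718 -1.401
v 0.766 4.2 -2.757
v 0.674 2.571 -1.653
v 0.563 3.94 -3.157
v 0.471 2.311 -2.054
v 0.65 3.65 -3.578
v 0.558 2.021 -2.474
v 1 3.422 -3.886
v 0.908 1.793 -2.782
v 1.5 3.328 -3.983
v 1.408 1.699 -2.879
v 1.993 3.398 -3.838
v 1.901 1.769 -2.734
v 2.322 3.61 -3.498
v 2.23 1.981 -2.394
v 2.382 3.896 -3.07
v 2.29 2.267 -1.966
v 0.814 -0.787 3.145
v 1.487 -0.793 2.89
v 1.346 -0.173 4.535
v 1.331 -0.433 2.791
v 1.01 -0.185 2.804
v 0.627 -0.128 2.925
v 0.304 -0.281 3.116
v 0.142 -0.594 3.317
v 0.194 -0.969 3.463
v 0.443 -1.286 3.508
v 0.809 -1.445 3.438
v 1.178 -1.395 3.275
v 1.43 -1.152 3.071
f 2 1 5
f 2 5 3
f 3 5 6
f 3 6 4
f 5 1 7
f 5 7 6
f 6 7 8
f 6 8 4
f 7 1 9
f 7 9 8
f 8 9 10
f 8 10 4
f 9 1 11
f 9 11 10
f 10 11 12
f 10 12 4
f 11 1 13
f 11 13 12
f 12 13 14
f 12 14 4
f 13 1 15
f 13 15 14
f 14 15 16
f 14 16 4
f 15 1 17
f 15 17 16
f 16 17 18
f 16 18 4
f 17 1 19
f 17 19 18
f 18 19 20
f 18 20 4
f 19 1 21
f 19 21 20
f 20 21 22
f 20 22 4
f 21 1 23
f 21 23 22
f 22 23 24
f 22 24 4
f 23 1 2
f 23 2 24
f 24 2 3
f 24 3 4
f 26 25 28
f 26 28 27
f 28 25 29
f 28 29 27
f 29 25 30
f 29 30 27
f 30 25 31
f 30 31 27
f 31 25 32
f 31 32 27
f 32 25 33
f 32 33 27
f 33 25 34
f 33 34 27
f 34 25 35
f 34 35 27
f 35 25 36
f 35 36 27
f 36 25 37
f 36 37 27
f 37 25 26
f 37 26 27



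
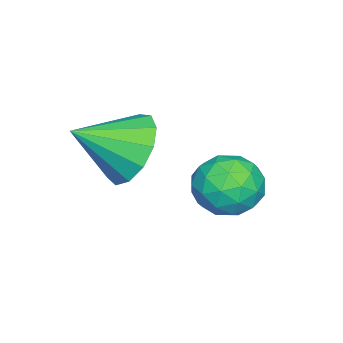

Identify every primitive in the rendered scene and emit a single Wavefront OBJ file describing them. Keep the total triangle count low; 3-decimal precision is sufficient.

v 1.395 3.064 -1.469
v 1.994 2.739 -0.906
v 0.926 1.741 -1.734
v 1.525 1.416 -1.171
v 0.845 1.89 -0.867
v 1.135 2.708 -0.703
v 1.785 1.772 -1.937
v 2.075 2.59 -1.773
v 2.235 1.941 -1.196
v 1.654 2.014 -0.535
v 1.266 2.466 -2.105
v 0.685 2.539 -1.444
v 1.736 3.018 -1.164
v 1.184 1.462 -1.476
v 0.785 1.741 -1.297
v 1.137 1.55 -0.966
v 1.231 3 -1.045
v 1.583 2.809 -0.714
v 0.907 2.31 -0.691
v 1.337 1.671 -1.926
v 1.689 1.48 -1.595
v 1.783 2.93 -1.674
v 2.135 2.739 -1.343
v 2.013 2.17 -1.949
v 2.229 2.358 -1.004
v 1.954 1.58 -1.16
v 2.107 1.789 -1.61
v 2.277 2.27 -1.513
v 1.888 2.401 -0.615
v 1.612 1.623 -0.771
v 1.213 1.902 -0.592
v 1.383 2.382 -0.496
v 2.029 1.931 -0.785
v 1.308 2.857 -1.869
v 1.032 2.079 -2.025
v 1.537 2.098 -2.144
v 1.707 2.578 -2.048
v 0.966 2.9 -1.48
v 0.691 2.122 -1.636
v 0.643 2.21 -1.127
v 0.813 2.691 -1.03
v 0.891 2.549 -1.855
v 3.34 0.772 0.594
v 4.172 1.089 0.185
v 4.1 -0.252 1.346
v 4.106 1.381 0.649
v 3.797 1.479 1.096
v 3.343 1.353 1.384
v 2.888 1.042 1.421
v 2.576 0.646 1.195
v 2.507 0.29 0.779
v 2.703 0.086 0.304
v 3.101 0.101 -0.078
v 3.574 0.328 -0.247
v 3.974 0.697 -0.149
f 1 38 17
f 38 12 41
f 17 41 6
f 38 41 17
f 1 17 13
f 17 6 18
f 13 18 2
f 17 18 13
f 1 13 22
f 13 2 23
f 22 23 8
f 13 23 22
f 1 22 34
f 22 8 37
f 34 37 11
f 22 37 34
f 1 34 38
f 34 11 42
f 38 42 12
f 34 42 38
f 2 18 29
f 18 6 32
f 29 32 10
f 18 32 29
f 6 41 19
f 41 12 40
f 19 40 5
f 41 40 19
f 12 42 39
f 42 11 35
f 39 35 3
f 42 35 39
f 11 37 36
f 37 8 24
f 36 24 7
f 37 24 36
f 8 23 28
f 23 2 25
f 28 25 9
f 23 25 28
f 4 30 16
f 30 10 31
f 16 31 5
f 30 31 16
f 4 16 14
f 16 5 15
f 14 15 3
f 16 15 14
f 4 14 21
f 14 3 20
f 21 20 7
f 14 20 21
f 4 21 26
f 21 7 27
f 26 27 9
f 21 27 26
f 4 26 30
f 26 9 33
f 30 33 10
f 26 33 30
f 5 31 19
f 31 10 32
f 19 32 6
f 31 32 19
f 3 15 39
f 15 5 40
f 39 40 12
f 15 40 39
f 7 20 36
f 20 3 35
f 36 35 11
f 20 35 36
f 9 27 28
f 27 7 24
f 28 24 8
f 27 24 28
f 10 33 29
f 33 9 25
f 29 25 2
f 33 25 29
f 44 43 46
f 44 46 45
f 46 43 47
f 46 47 45
f 47 43 48
f 47 48 45
f 48 43 49
f 48 49 45
f 49 43 50
f 49 50 45
f 50 43 51
f 50 51 45
f 51 43 52
f 51 52 45
f 52 43 53
f 52 53 45
f 53 43 54
f 53 54 45
f 54 43 55
f 54 55 45
f 55 43 44
f 55 44 45



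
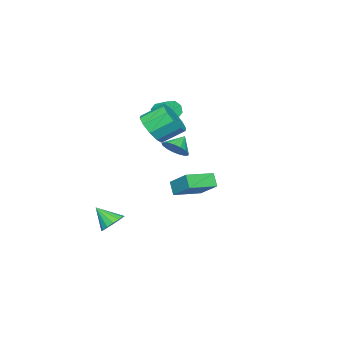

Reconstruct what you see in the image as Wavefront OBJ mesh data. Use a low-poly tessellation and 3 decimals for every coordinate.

v -0.036 0.471 3.487
v 0.455 0.089 4.37
v -0.274 1.106 5.216
v -0.764 1.489 4.333
v 0.837 0.574 4.116
v 0.108 1.591 4.961
v 0.885 1.02 3.621
v 0.157 2.037 4.467
v 0.582 1.256 3.076
v -0.147 2.273 3.921
v 0.043 1.193 2.687
v -0.686 2.21 3.533
v -0.526 0.854 2.604
v -1.255 1.871 3.45
v -0.908 0.369 2.859
v -1.637 1.386 3.704
v -0.957 -0.077 3.353
v -1.685 0.94 4.199
v -0.653 -0.313 3.899
v -1.382 0.704 4.744
v -0.114 -0.25 4.287
v -0.843 0.767 5.133
v -0.251 3.258 0.304
v 0.247 4.583 1.299
v 0.066 3.684 -0.422
v 0.565 5.009 0.572
v 1.235 2.531 0.528
v 1.734 3.856 1.522
v 1.553 2.957 -0.199
v 2.051 4.282 0.796
v -3.297 -1.179 3.414
v -2.918 -1.051 2.902
v -2.603 -0.014 3.394
v -2.983 -0.141 3.906
v -3.382 -0.882 2.842
v -3.067 0.155 3.334
v -3.796 -0.886 3.117
v -3.482 0.151 3.609
v -3.918 -1.062 3.566
v -3.604 -0.025 4.058
v -3.677 -1.306 3.926
v -3.362 -0.269 4.418
v -3.213 -1.475 3.986
v -2.898 -0.438 4.478
v -2.798 -1.471 3.711
v -2.484 -0.434 4.203
v -2.676 -1.295 3.262
v -2.362 -0.258 3.754
v -2.058 0.635 1.412
v -1.631 0.154 1.953
v -2.862 0.725 2.128
v -1.511 0.527 2.041
v -1.516 0.925 1.985
v -1.645 1.257 1.797
v -1.869 1.446 1.522
v -2.136 1.449 1.221
v -2.385 1.266 0.965
v -2.559 0.938 0.81
v -2.619 0.54 0.794
v -2.55 0.165 0.919
v -2.368 -0.103 1.158
v -2.115 -0.202 1.454
v -1.849 -0.109 1.741
v 1.844 -0.708 -3.105
v 2.607 -0.524 -3.016
v 1.976 -1.732 -2.115
v 2.409 -0.289 -2.746
v 2.06 -0.166 -2.573
v 1.653 -0.188 -2.542
v 1.297 -0.35 -2.662
v 1.088 -0.608 -2.901
v 1.081 -0.893 -3.194
v 1.279 -1.128 -3.464
v 1.628 -1.251 -3.637
v 2.036 -1.228 -3.668
v 2.391 -1.066 -3.548
v 2.601 -0.809 -3.309
f 2 1 5
f 2 5 3
f 3 5 6
f 3 6 4
f 5 1 7
f 5 7 6
f 6 7 8
f 6 8 4
f 7 1 9
f 7 9 8
f 8 9 10
f 8 10 4
f 9 1 11
f 9 11 10
f 10 11 12
f 10 12 4
f 11 1 13
f 11 13 12
f 12 13 14
f 12 14 4
f 13 1 15
f 13 15 14
f 14 15 16
f 14 16 4
f 15 1 17
f 15 17 16
f 16 17 18
f 16 18 4
f 17 1 19
f 17 19 18
f 18 19 20
f 18 20 4
f 19 1 21
f 19 21 20
f 20 21 22
f 20 22 4
f 21 1 2
f 21 2 22
f 22 2 3
f 22 3 4
f 24 26 23
f 27 24 23
f 23 26 25
f 25 27 23
f 24 30 26
f 28 24 27
f 28 30 24
f 26 30 25
f 29 27 25
f 25 30 29
f 29 28 27
f 30 28 29
f 32 31 35
f 32 35 33
f 33 35 36
f 33 36 34
f 35 31 37
f 35 37 36
f 36 37 38
f 36 38 34
f 37 31 39
f 37 39 38
f 38 39 40
f 38 40 34
f 39 31 41
f 39 41 40
f 40 41 42
f 40 42 34
f 41 31 43
f 41 43 42
f 42 43 44
f 42 44 34
f 43 31 45
f 43 45 44
f 44 45 46
f 44 46 34
f 45 31 47
f 45 47 46
f 46 47 48
f 46 48 34
f 47 31 32
f 47 32 48
f 48 32 33
f 48 33 34
f 50 49 52
f 50 52 51
f 52 49 53
f 52 53 51
f 53 49 54
f 53 54 51
f 54 49 55
f 54 55 51
f 55 49 56
f 55 56 51
f 56 49 57
f 56 57 51
f 57 49 58
f 57 58 51
f 58 49 59
f 58 59 51
f 59 49 60
f 59 60 51
f 60 49 61
f 60 61 51
f 61 49 62
f 61 62 51
f 62 49 63
f 62 63 51
f 63 49 50
f 63 50 51
f 65 64 67
f 65 67 66
f 67 64 68
f 67 68 66
f 68 64 69
f 68 69 66
f 69 64 70
f 69 70 66
f 70 64 71
f 70 71 66
f 71 64 72
f 71 72 66
f 72 64 73
f 72 73 66
f 73 64 74
f 73 74 66
f 74 64 75
f 74 75 66
f 75 64 76
f 75 76 66
f 76 64 77
f 76 77 66
f 77 64 65
f 77 65 66



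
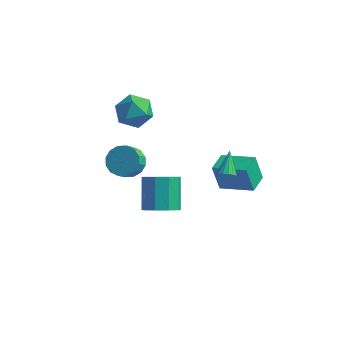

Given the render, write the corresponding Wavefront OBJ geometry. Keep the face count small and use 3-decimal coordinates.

v 1.619 1.273 -3.603
v 1.139 1.29 -1.962
v 1.637 2.612 -3.612
v 1.156 2.63 -1.971
v 3.644 1.25 -3.009
v 3.163 1.268 -1.368
v 3.661 2.59 -3.018
v 3.181 2.607 -1.377
v -0.854 -1.171 -4.318
v 0.176 -1.124 -3.964
v -0.416 0.258 -2.427
v -1.446 0.211 -2.782
v 0.06 -0.599 -4.481
v -0.533 0.783 -2.944
v -0.484 -0.342 -4.922
v -1.076 1.04 -3.385
v -1.201 -0.473 -5.08
v -1.793 0.909 -3.543
v -1.755 -0.931 -4.882
v -2.347 0.452 -3.345
v -1.888 -1.501 -4.42
v -2.48 -0.119 -2.884
v -1.537 -1.917 -3.911
v -2.129 -0.534 -2.374
v -0.866 -1.984 -3.592
v -1.458 -0.602 -2.055
v -0.19 -1.671 -3.613
v -0.782 -0.288 -2.076
v -3.315 1.971 1.615
v -2.7 1.534 2.533
v -3.96 0.206 1.207
v -3.345 -0.231 2.125
v -4.286 0.468 2.319
v -3.887 1.559 2.571
v -2.773 0.181 1.169
v -2.374 1.272 1.421
v -2.365 0.428 2.257
v -3.3 0.605 2.968
v -3.36 1.135 0.772
v -4.295 1.312 1.483
v -3.694 0.86 -2.848
v -2.849 1.225 -2.409
v -2.921 0.485 -1.653
v -3.766 0.12 -2.092
v -3.245 1.493 -2.185
v -3.318 0.752 -1.43
v -3.762 1.59 -2.139
v -3.835 0.85 -1.383
v -4.261 1.492 -2.282
v -4.333 0.752 -1.527
v -4.607 1.225 -2.578
v -4.68 0.485 -1.822
v -4.709 0.86 -2.945
v -4.782 0.12 -2.19
v -4.539 0.495 -3.287
v -4.611 -0.245 -2.531
v -4.142 0.228 -3.51
v -4.215 -0.513 -2.755
v -3.625 0.13 -3.557
v -3.698 -0.61 -2.801
v -3.127 0.228 -3.413
v -3.199 -0.512 -2.658
v -2.78 0.495 -3.118
v -2.853 -0.245 -2.362
v -2.678 0.86 -2.75
v -2.751 0.12 -1.995
v 3.789 -3.381 2.654
v 4.228 -3.541 2.944
v 3.531 -2.299 3.646
v 4.328 -3.348 2.759
v 4.283 -3.164 2.547
v 4.106 -3.038 2.363
v 3.844 -3.004 2.257
v 3.567 -3.071 2.258
v 3.35 -3.22 2.365
v 3.25 -3.413 2.549
v 3.295 -3.597 2.762
v 3.472 -3.723 2.945
v 3.734 -3.758 3.051
v 4.011 -3.691 3.05
f 2 4 1
f 5 2 1
f 1 4 3
f 3 5 1
f 2 8 4
f 6 2 5
f 6 8 2
f 4 8 3
f 7 5 3
f 3 8 7
f 7 6 5
f 8 6 7
f 10 9 13
f 10 13 11
f 11 13 14
f 11 14 12
f 13 9 15
f 13 15 14
f 14 15 16
f 14 16 12
f 15 9 17
f 15 17 16
f 16 17 18
f 16 18 12
f 17 9 19
f 17 19 18
f 18 19 20
f 18 20 12
f 19 9 21
f 19 21 20
f 20 21 22
f 20 22 12
f 21 9 23
f 21 23 22
f 22 23 24
f 22 24 12
f 23 9 25
f 23 25 24
f 24 25 26
f 24 26 12
f 25 9 27
f 25 27 26
f 26 27 28
f 26 28 12
f 27 9 10
f 27 10 28
f 28 10 11
f 28 11 12
f 29 40 34
f 29 34 30
f 29 30 36
f 29 36 39
f 29 39 40
f 30 34 38
f 34 40 33
f 40 39 31
f 39 36 35
f 36 30 37
f 32 38 33
f 32 33 31
f 32 31 35
f 32 35 37
f 32 37 38
f 33 38 34
f 31 33 40
f 35 31 39
f 37 35 36
f 38 37 30
f 42 41 45
f 42 45 43
f 43 45 46
f 43 46 44
f 45 41 47
f 45 47 46
f 46 47 48
f 46 48 44
f 47 41 49
f 47 49 48
f 48 49 50
f 48 50 44
f 49 41 51
f 49 51 50
f 50 51 52
f 50 52 44
f 51 41 53
f 51 53 52
f 52 53 54
f 52 54 44
f 53 41 55
f 53 55 54
f 54 55 56
f 54 56 44
f 55 41 57
f 55 57 56
f 56 57 58
f 56 58 44
f 57 41 59
f 57 59 58
f 58 59 60
f 58 60 44
f 59 41 61
f 59 61 60
f 60 61 62
f 60 62 44
f 61 41 63
f 61 63 62
f 62 63 64
f 62 64 44
f 63 41 65
f 63 65 64
f 64 65 66
f 64 66 44
f 65 41 42
f 65 42 66
f 66 42 43
f 66 43 44
f 68 67 70
f 68 70 69
f 70 67 71
f 70 71 69
f 71 67 72
f 71 72 69
f 72 67 73
f 72 73 69
f 73 67 74
f 73 74 69
f 74 67 75
f 74 75 69
f 75 67 76
f 75 76 69
f 76 67 77
f 76 77 69
f 77 67 78
f 77 78 69
f 78 67 79
f 78 79 69
f 79 67 80
f 79 80 69
f 80 67 68
f 80 68 69



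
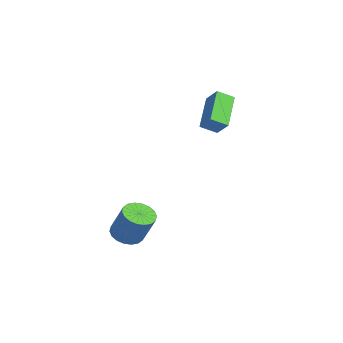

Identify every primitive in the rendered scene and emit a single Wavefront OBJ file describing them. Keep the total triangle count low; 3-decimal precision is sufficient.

v -4.656 3.084 3.28
v -3.911 3.36 4.012
v -4.508 3.951 2.803
v -3.763 4.227 3.535
v -3.117 2.153 2.065
v -2.372 2.429 2.797
v -2.969 3.02 1.588
v -2.224 3.296 2.32
v -1.106 -2.28 -3.608
v -0.392 -2.663 -3.896
v 0.46 -2.304 -2.259
v -0.254 -1.92 -1.972
v -0.342 -2.299 -4.002
v 0.51 -1.94 -2.365
v -0.443 -1.931 -4.03
v 0.409 -1.572 -2.394
v -0.675 -1.632 -3.975
v 0.177 -1.273 -2.338
v -0.993 -1.461 -3.847
v -0.141 -1.102 -2.21
v -1.333 -1.453 -3.672
v -0.481 -1.093 -2.035
v -1.628 -1.608 -3.484
v -0.776 -1.248 -1.847
v -1.82 -1.896 -3.321
v -0.968 -1.537 -1.684
v -1.87 -2.26 -3.215
v -1.018 -1.901 -1.578
v -1.769 -2.628 -3.186
v -0.917 -2.269 -1.55
v -1.537 -2.927 -3.242
v -0.685 -2.568 -1.605
v -1.219 -3.098 -3.37
v -0.367 -2.739 -1.733
v -0.879 -3.107 -3.545
v -0.027 -2.747 -1.908
v -0.584 -2.952 -3.733
v 0.268 -2.592 -2.096
f 2 4 1
f 5 2 1
f 1 4 3
f 3 5 1
f 2 8 4
f 6 2 5
f 6 8 2
f 4 8 3
f 7 5 3
f 3 8 7
f 7 6 5
f 8 6 7
f 10 9 13
f 10 13 11
f 11 13 14
f 11 14 12
f 13 9 15
f 13 15 14
f 14 15 16
f 14 16 12
f 15 9 17
f 15 17 16
f 16 17 18
f 16 18 12
f 17 9 19
f 17 19 18
f 18 19 20
f 18 20 12
f 19 9 21
f 19 21 20
f 20 21 22
f 20 22 12
f 21 9 23
f 21 23 22
f 22 23 24
f 22 24 12
f 23 9 25
f 23 25 24
f 24 25 26
f 24 26 12
f 25 9 27
f 25 27 26
f 26 27 28
f 26 28 12
f 27 9 29
f 27 29 28
f 28 29 30
f 28 30 12
f 29 9 31
f 29 31 30
f 30 31 32
f 30 32 12
f 31 9 33
f 31 33 32
f 32 33 34
f 32 34 12
f 33 9 35
f 33 35 34
f 34 35 36
f 34 36 12
f 35 9 37
f 35 37 36
f 36 37 38
f 36 38 12
f 37 9 10
f 37 10 38
f 38 10 11
f 38 11 12



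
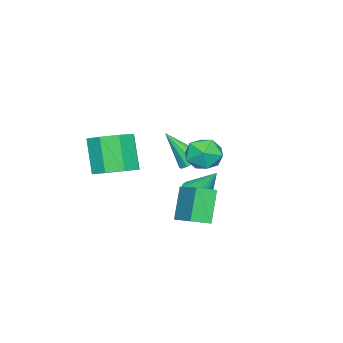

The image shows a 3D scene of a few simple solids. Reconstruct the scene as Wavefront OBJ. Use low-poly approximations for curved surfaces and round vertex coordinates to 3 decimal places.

v 1.41 -0.654 -1.933
v 2.377 -0.561 -1.533
v 1.756 -1.193 0.113
v 0.79 -1.286 -0.287
v 1.94 0.108 -1.441
v 1.319 -0.525 0.206
v 1.193 0.33 -1.637
v 0.572 -0.303 0.009
v 0.573 -0.024 -2.007
v -0.047 -0.657 -0.36
v 0.444 -0.747 -2.333
v -0.177 -1.379 -0.687
v 0.881 -1.415 -2.426
v 0.26 -2.048 -0.779
v 1.628 -1.637 -2.229
v 1.007 -2.27 -0.583
v 2.247 -1.283 -1.86
v 1.627 -1.916 -0.213
v -2.067 0.986 -2.404
v -1.59 1.4 -2.181
v -1.773 -0.166 -0.896
v -1.951 1.521 -2.018
v -2.356 1.438 -2.003
v -2.651 1.182 -2.141
v -2.722 0.851 -2.379
v -2.544 0.572 -2.627
v -2.183 0.451 -2.79
v -1.777 0.534 -2.805
v -1.482 0.79 -2.667
v -1.411 1.121 -2.429
v -2.716 0.853 -4.644
v -1.977 0.781 -4.538
v -2.824 1.767 -3.276
v -1.988 1.023 -4.701
v -2.11 1.24 -4.856
v -2.324 1.398 -4.978
v -2.598 1.473 -5.049
v -2.889 1.453 -5.059
v -3.155 1.342 -5.006
v -3.354 1.156 -4.898
v -3.455 0.924 -4.751
v -3.444 0.682 -4.588
v -3.323 0.465 -4.433
v -3.108 0.307 -4.311
v -2.835 0.233 -4.239
v -2.543 0.252 -4.23
v -2.277 0.363 -4.283
v -2.079 0.549 -4.391
v -0 1.299 -4.902
v -0.854 1.084 -3.39
v -0.634 1.924 -5.171
v -1.488 1.709 -3.659
v 1.008 2.651 -4.141
v 0.154 2.436 -2.629
v 0.374 3.276 -4.41
v -0.48 3.061 -2.898
v 1.289 4.198 0.623
v 1.742 4.308 -0.139
v 2.358 3.372 1.139
v 2.811 3.482 0.377
v 2.701 4.171 0.935
v 2.041 4.682 0.615
v 2.059 2.998 0.385
v 1.399 3.509 0.065
v 2.218 3.566 -0.287
v 2.615 4.291 0.053
v 1.485 3.389 0.947
v 1.882 4.114 1.287
f 2 1 5
f 2 5 3
f 3 5 6
f 3 6 4
f 5 1 7
f 5 7 6
f 6 7 8
f 6 8 4
f 7 1 9
f 7 9 8
f 8 9 10
f 8 10 4
f 9 1 11
f 9 11 10
f 10 11 12
f 10 12 4
f 11 1 13
f 11 13 12
f 12 13 14
f 12 14 4
f 13 1 15
f 13 15 14
f 14 15 16
f 14 16 4
f 15 1 17
f 15 17 16
f 16 17 18
f 16 18 4
f 17 1 2
f 17 2 18
f 18 2 3
f 18 3 4
f 20 19 22
f 20 22 21
f 22 19 23
f 22 23 21
f 23 19 24
f 23 24 21
f 24 19 25
f 24 25 21
f 25 19 26
f 25 26 21
f 26 19 27
f 26 27 21
f 27 19 28
f 27 28 21
f 28 19 29
f 28 29 21
f 29 19 30
f 29 30 21
f 30 19 20
f 30 20 21
f 32 31 34
f 32 34 33
f 34 31 35
f 34 35 33
f 35 31 36
f 35 36 33
f 36 31 37
f 36 37 33
f 37 31 38
f 37 38 33
f 38 31 39
f 38 39 33
f 39 31 40
f 39 40 33
f 40 31 41
f 40 41 33
f 41 31 42
f 41 42 33
f 42 31 43
f 42 43 33
f 43 31 44
f 43 44 33
f 44 31 45
f 44 45 33
f 45 31 46
f 45 46 33
f 46 31 47
f 46 47 33
f 47 31 48
f 47 48 33
f 48 31 32
f 48 32 33
f 50 52 49
f 53 50 49
f 49 52 51
f 51 53 49
f 50 56 52
f 54 50 53
f 54 56 50
f 52 56 51
f 55 53 51
f 51 56 55
f 55 54 53
f 56 54 55
f 57 68 62
f 57 62 58
f 57 58 64
f 57 64 67
f 57 67 68
f 58 62 66
f 62 68 61
f 68 67 59
f 67 64 63
f 64 58 65
f 60 66 61
f 60 61 59
f 60 59 63
f 60 63 65
f 60 65 66
f 61 66 62
f 59 61 68
f 63 59 67
f 65 63 64
f 66 65 58



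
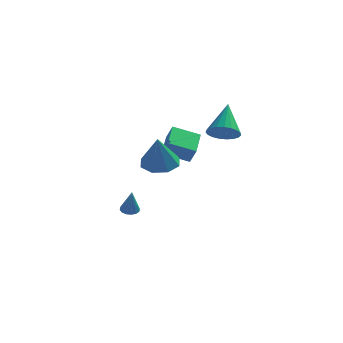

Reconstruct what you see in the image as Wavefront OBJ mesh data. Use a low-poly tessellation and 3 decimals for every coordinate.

v -1.778 2.787 -4.134
v -1.439 3.196 -4.04
v -1.542 2.253 -2.666
v -1.691 3.292 -3.965
v -1.966 3.252 -3.935
v -2.19 3.087 -3.959
v -2.304 2.842 -4.03
v -2.277 2.582 -4.129
v -2.116 2.377 -4.229
v -1.865 2.281 -4.304
v -1.589 2.321 -4.333
v -1.365 2.486 -4.31
v -1.251 2.731 -4.239
v -1.278 2.991 -4.14
v 3.677 -0.248 2.731
v 4.564 -0.358 2.835
v 3.683 1.268 4.269
v 4.549 -0.091 2.572
v 4.383 0.148 2.337
v 4.095 0.319 2.17
v 3.734 0.392 2.1
v 3.364 0.354 2.139
v 3.048 0.212 2.28
v 2.84 -0.009 2.499
v 2.777 -0.272 2.758
v 2.87 -0.53 3.013
v 3.102 -0.74 3.218
v 3.433 -0.865 3.339
v 3.807 -0.883 3.355
v 4.158 -0.791 3.263
v 4.426 -0.605 3.079
v 0.73 -1.833 1.064
v 1.276 -2.651 0.725
v 0.75 -2.587 2.916
v 1.741 -2.051 0.964
v 1.615 -1.324 1.261
v 0.969 -0.895 1.443
v 0.183 -1.015 1.403
v -0.282 -1.615 1.164
v -0.156 -2.342 0.867
v 0.49 -2.771 0.685
v 0.145 1.682 0.444
v 0.526 1.428 1.299
v 0.073 3.512 1.02
v 0.454 3.258 1.875
v 1.606 1.922 -0.135
v 1.987 1.668 0.72
v 1.534 3.752 0.441
v 1.915 3.498 1.296
f 2 1 4
f 2 4 3
f 4 1 5
f 4 5 3
f 5 1 6
f 5 6 3
f 6 1 7
f 6 7 3
f 7 1 8
f 7 8 3
f 8 1 9
f 8 9 3
f 9 1 10
f 9 10 3
f 10 1 11
f 10 11 3
f 11 1 12
f 11 12 3
f 12 1 13
f 12 13 3
f 13 1 14
f 13 14 3
f 14 1 2
f 14 2 3
f 16 15 18
f 16 18 17
f 18 15 19
f 18 19 17
f 19 15 20
f 19 20 17
f 20 15 21
f 20 21 17
f 21 15 22
f 21 22 17
f 22 15 23
f 22 23 17
f 23 15 24
f 23 24 17
f 24 15 25
f 24 25 17
f 25 15 26
f 25 26 17
f 26 15 27
f 26 27 17
f 27 15 28
f 27 28 17
f 28 15 29
f 28 29 17
f 29 15 30
f 29 30 17
f 30 15 31
f 30 31 17
f 31 15 16
f 31 16 17
f 33 32 35
f 33 35 34
f 35 32 36
f 35 36 34
f 36 32 37
f 36 37 34
f 37 32 38
f 37 38 34
f 38 32 39
f 38 39 34
f 39 32 40
f 39 40 34
f 40 32 41
f 40 41 34
f 41 32 33
f 41 33 34
f 43 45 42
f 46 43 42
f 42 45 44
f 44 46 42
f 43 49 45
f 47 43 46
f 47 49 43
f 45 49 44
f 48 46 44
f 44 49 48
f 48 47 46
f 49 47 48



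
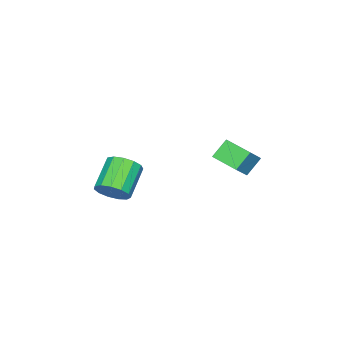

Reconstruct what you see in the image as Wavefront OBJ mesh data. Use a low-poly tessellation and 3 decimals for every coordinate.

v -4.554 3.256 3.189
v -3.34 3.311 4.334
v -4.336 4.852 2.881
v -3.122 4.907 4.026
v -3.658 2.953 2.254
v -2.444 3.008 3.399
v -3.44 4.549 1.946
v -2.226 4.604 3.091
v 3.515 0.796 3.244
v 3.998 1.073 4.063
v 2.347 0.721 5.155
v 1.865 0.444 4.336
v 3.763 1.534 3.856
v 2.112 1.182 4.947
v 3.449 1.761 3.454
v 1.798 1.409 4.546
v 3.156 1.681 2.986
v 1.505 1.33 4.078
v 2.977 1.321 2.6
v 1.327 0.969 3.691
v 2.97 0.793 2.418
v 1.319 0.442 3.51
v 3.135 0.267 2.499
v 1.484 -0.085 3.59
v 3.421 -0.092 2.816
v 1.771 -0.443 3.908
v 3.737 -0.169 3.269
v 2.087 -0.52 4.361
v 3.983 0.061 3.714
v 2.332 -0.291 4.806
v 4.08 0.523 4.01
v 2.429 0.172 5.102
f 2 4 1
f 5 2 1
f 1 4 3
f 3 5 1
f 2 8 4
f 6 2 5
f 6 8 2
f 4 8 3
f 7 5 3
f 3 8 7
f 7 6 5
f 8 6 7
f 10 9 13
f 10 13 11
f 11 13 14
f 11 14 12
f 13 9 15
f 13 15 14
f 14 15 16
f 14 16 12
f 15 9 17
f 15 17 16
f 16 17 18
f 16 18 12
f 17 9 19
f 17 19 18
f 18 19 20
f 18 20 12
f 19 9 21
f 19 21 20
f 20 21 22
f 20 22 12
f 21 9 23
f 21 23 22
f 22 23 24
f 22 24 12
f 23 9 25
f 23 25 24
f 24 25 26
f 24 26 12
f 25 9 27
f 25 27 26
f 26 27 28
f 26 28 12
f 27 9 29
f 27 29 28
f 28 29 30
f 28 30 12
f 29 9 31
f 29 31 30
f 30 31 32
f 30 32 12
f 31 9 10
f 31 10 32
f 32 10 11
f 32 11 12



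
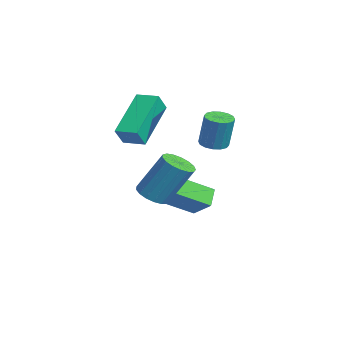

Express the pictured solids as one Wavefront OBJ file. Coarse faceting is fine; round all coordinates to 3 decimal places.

v 3.113 -3.105 0.388
v 3.683 -2.94 0.177
v 3.997 -2.13 1.662
v 3.427 -2.295 1.872
v 3.506 -2.712 0.09
v 3.82 -1.902 1.575
v 3.238 -2.574 0.072
v 3.552 -1.765 1.557
v 2.942 -2.558 0.126
v 3.256 -1.748 1.61
v 2.685 -2.667 0.24
v 2.999 -1.858 1.724
v 2.526 -2.877 0.387
v 2.84 -2.067 1.872
v 2.501 -3.138 0.535
v 2.815 -2.329 2.02
v 2.617 -3.392 0.649
v 2.931 -2.583 2.134
v 2.847 -3.58 0.703
v 3.16 -2.771 2.188
v 3.137 -3.66 0.685
v 3.451 -2.85 2.17
v 3.422 -3.612 0.599
v 3.736 -2.802 2.084
v 3.636 -3.448 0.464
v 3.95 -2.638 1.949
v 3.73 -3.205 0.312
v 4.044 -2.395 1.797
v 0.605 -3.534 1.9
v -0.674 -2.492 3.099
v 1.176 -2.893 1.952
v -0.103 -1.85 3.15
v 0.943 -3.89 2.57
v -0.336 -2.847 3.768
v 1.514 -3.248 2.621
v 0.235 -2.206 3.82
v 1.704 -0.665 1.991
v 2.052 -1.05 1.961
v 2.305 -0.92 3.24
v 1.956 -0.535 3.269
v 2.192 -0.825 1.911
v 2.444 -0.695 3.189
v 2.201 -0.558 1.882
v 2.453 -0.428 3.16
v 2.077 -0.319 1.882
v 2.329 -0.189 3.161
v 1.852 -0.173 1.911
v 2.105 -0.043 3.19
v 1.588 -0.159 1.962
v 1.841 -0.029 3.241
v 1.355 -0.28 2.02
v 1.608 -0.15 3.299
v 1.216 -0.505 2.071
v 1.468 -0.375 3.349
v 1.207 -0.772 2.1
v 1.459 -0.642 3.378
v 1.331 -1.011 2.099
v 1.583 -0.881 3.378
v 1.555 -1.157 2.07
v 1.808 -1.027 3.349
v 1.819 -1.171 2.019
v 2.072 -1.041 3.298
v 0.359 -0.994 -1.8
v 0.396 -2.263 -1.078
v -0.203 -0.711 -1.274
v -0.167 -1.98 -0.553
v 1.167 -0.6 -1.147
v 1.203 -1.869 -0.426
v 0.604 -0.317 -0.622
v 0.641 -1.586 0.1
f 2 1 5
f 2 5 3
f 3 5 6
f 3 6 4
f 5 1 7
f 5 7 6
f 6 7 8
f 6 8 4
f 7 1 9
f 7 9 8
f 8 9 10
f 8 10 4
f 9 1 11
f 9 11 10
f 10 11 12
f 10 12 4
f 11 1 13
f 11 13 12
f 12 13 14
f 12 14 4
f 13 1 15
f 13 15 14
f 14 15 16
f 14 16 4
f 15 1 17
f 15 17 16
f 16 17 18
f 16 18 4
f 17 1 19
f 17 19 18
f 18 19 20
f 18 20 4
f 19 1 21
f 19 21 20
f 20 21 22
f 20 22 4
f 21 1 23
f 21 23 22
f 22 23 24
f 22 24 4
f 23 1 25
f 23 25 24
f 24 25 26
f 24 26 4
f 25 1 27
f 25 27 26
f 26 27 28
f 26 28 4
f 27 1 2
f 27 2 28
f 28 2 3
f 28 3 4
f 30 32 29
f 33 30 29
f 29 32 31
f 31 33 29
f 30 36 32
f 34 30 33
f 34 36 30
f 32 36 31
f 35 33 31
f 31 36 35
f 35 34 33
f 36 34 35
f 38 37 41
f 38 41 39
f 39 41 42
f 39 42 40
f 41 37 43
f 41 43 42
f 42 43 44
f 42 44 40
f 43 37 45
f 43 45 44
f 44 45 46
f 44 46 40
f 45 37 47
f 45 47 46
f 46 47 48
f 46 48 40
f 47 37 49
f 47 49 48
f 48 49 50
f 48 50 40
f 49 37 51
f 49 51 50
f 50 51 52
f 50 52 40
f 51 37 53
f 51 53 52
f 52 53 54
f 52 54 40
f 53 37 55
f 53 55 54
f 54 55 56
f 54 56 40
f 55 37 57
f 55 57 56
f 56 57 58
f 56 58 40
f 57 37 59
f 57 59 58
f 58 59 60
f 58 60 40
f 59 37 61
f 59 61 60
f 60 61 62
f 60 62 40
f 61 37 38
f 61 38 62
f 62 38 39
f 62 39 40
f 64 66 63
f 67 64 63
f 63 66 65
f 65 67 63
f 64 70 66
f 68 64 67
f 68 70 64
f 66 70 65
f 69 67 65
f 65 70 69
f 69 68 67
f 70 68 69

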